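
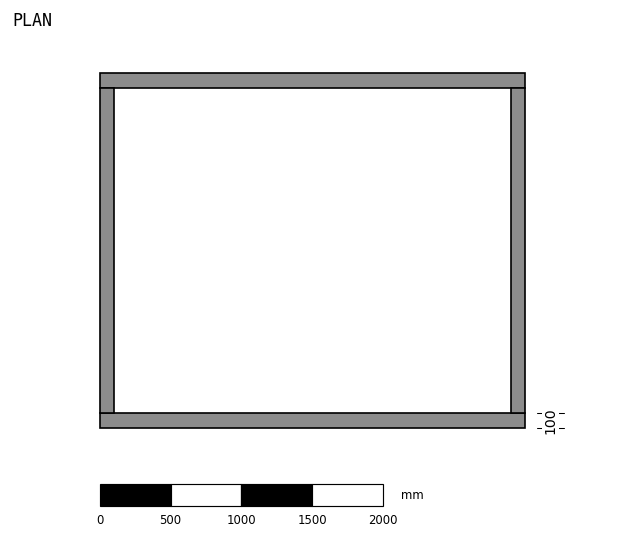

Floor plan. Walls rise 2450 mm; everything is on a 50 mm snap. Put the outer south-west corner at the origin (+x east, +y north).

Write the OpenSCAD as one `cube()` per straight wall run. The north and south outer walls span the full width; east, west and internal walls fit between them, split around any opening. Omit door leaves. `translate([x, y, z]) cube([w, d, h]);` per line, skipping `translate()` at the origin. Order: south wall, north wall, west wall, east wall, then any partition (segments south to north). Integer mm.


cube([3000, 100, 2450]);
translate([0, 2400, 0]) cube([3000, 100, 2450]);
translate([0, 100, 0]) cube([100, 2300, 2450]);
translate([2900, 100, 0]) cube([100, 2300, 2450]);


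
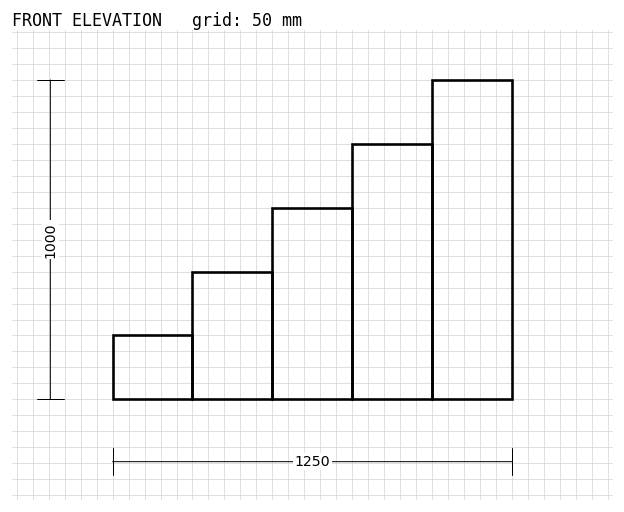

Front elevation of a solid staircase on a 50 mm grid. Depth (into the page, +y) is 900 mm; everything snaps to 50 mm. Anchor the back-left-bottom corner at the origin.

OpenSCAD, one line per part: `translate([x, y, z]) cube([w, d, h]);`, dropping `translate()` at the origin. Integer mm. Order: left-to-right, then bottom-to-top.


cube([250, 900, 200]);
translate([250, 0, 0]) cube([250, 900, 400]);
translate([500, 0, 0]) cube([250, 900, 600]);
translate([750, 0, 0]) cube([250, 900, 800]);
translate([1000, 0, 0]) cube([250, 900, 1000]);


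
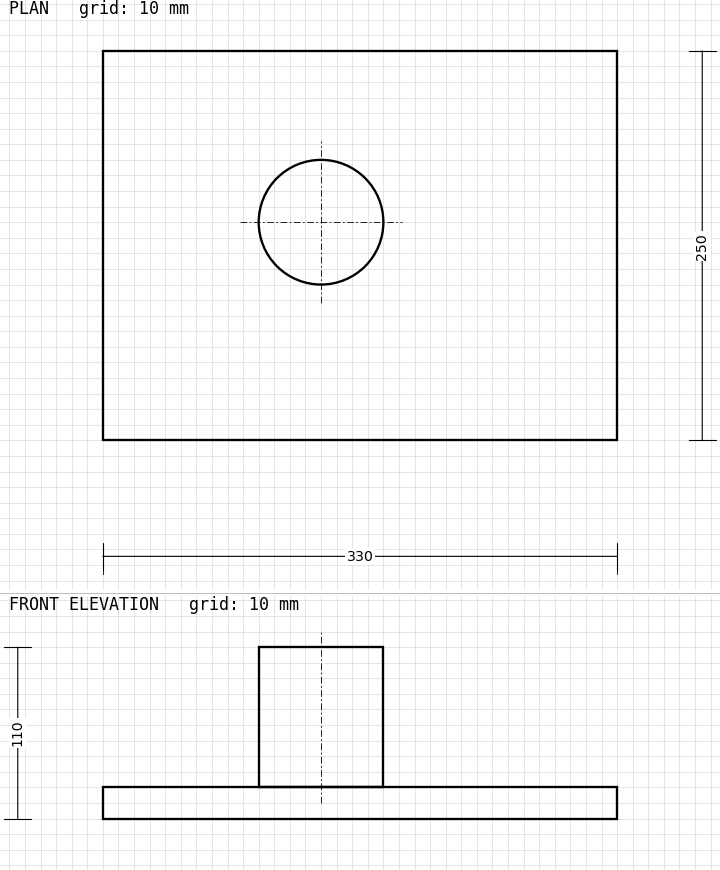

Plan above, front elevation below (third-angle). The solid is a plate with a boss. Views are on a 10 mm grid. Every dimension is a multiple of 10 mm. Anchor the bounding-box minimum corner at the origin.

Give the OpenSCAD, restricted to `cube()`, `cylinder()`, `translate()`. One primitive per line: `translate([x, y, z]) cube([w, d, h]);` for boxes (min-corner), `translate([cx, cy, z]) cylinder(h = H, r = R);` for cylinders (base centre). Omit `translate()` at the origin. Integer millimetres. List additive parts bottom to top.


cube([330, 250, 20]);
translate([140, 140, 20]) cylinder(h = 90, r = 40);


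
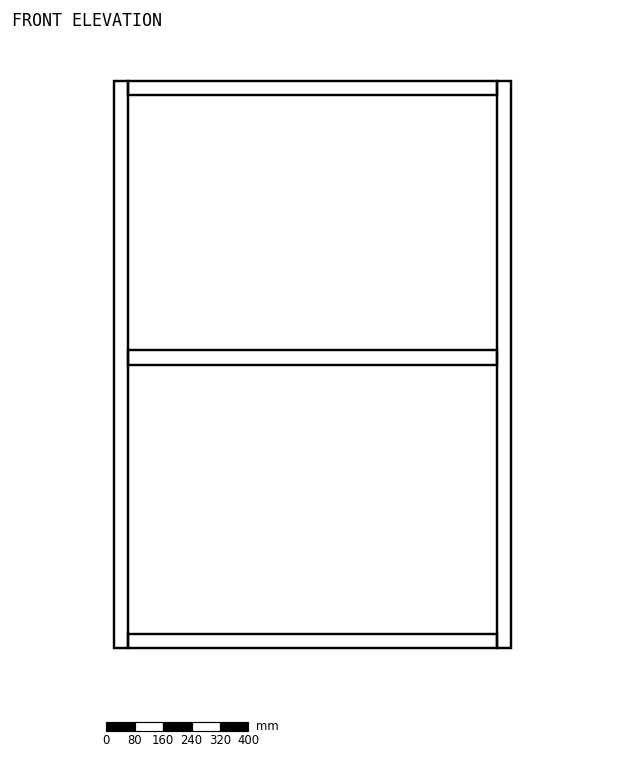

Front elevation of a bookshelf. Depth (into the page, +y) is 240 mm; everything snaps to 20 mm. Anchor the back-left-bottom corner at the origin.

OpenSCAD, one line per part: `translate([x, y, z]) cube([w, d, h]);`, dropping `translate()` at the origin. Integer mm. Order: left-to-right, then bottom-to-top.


cube([40, 240, 1600]);
translate([40, 0, 0]) cube([1040, 240, 40]);
translate([40, 0, 800]) cube([1040, 240, 40]);
translate([40, 0, 1560]) cube([1040, 240, 40]);
translate([1080, 0, 0]) cube([40, 240, 1600]);


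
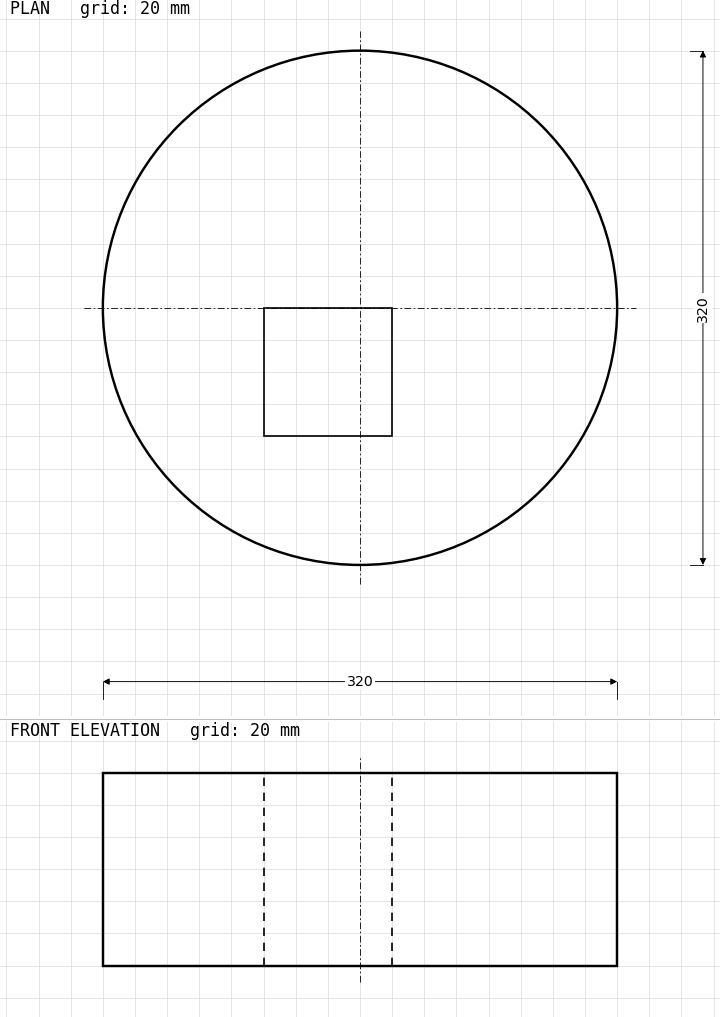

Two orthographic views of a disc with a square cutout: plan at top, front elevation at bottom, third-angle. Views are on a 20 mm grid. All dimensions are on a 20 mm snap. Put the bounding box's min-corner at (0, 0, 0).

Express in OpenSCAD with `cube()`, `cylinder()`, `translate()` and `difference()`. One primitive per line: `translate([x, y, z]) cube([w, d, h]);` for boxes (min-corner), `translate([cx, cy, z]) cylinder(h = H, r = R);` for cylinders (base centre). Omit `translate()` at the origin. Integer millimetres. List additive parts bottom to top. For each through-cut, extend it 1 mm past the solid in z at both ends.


difference() {
  translate([160, 160, 0]) cylinder(h = 120, r = 160);
  translate([100, 80, -1]) cube([80, 80, 122]);
}


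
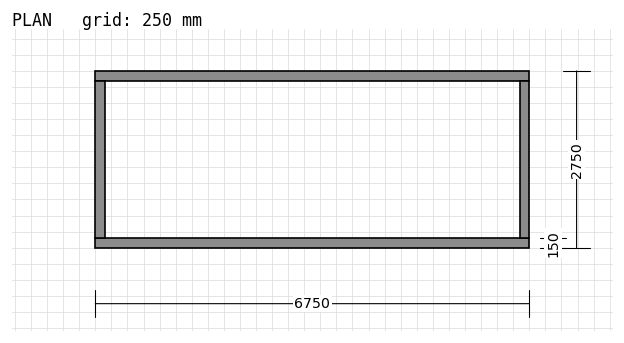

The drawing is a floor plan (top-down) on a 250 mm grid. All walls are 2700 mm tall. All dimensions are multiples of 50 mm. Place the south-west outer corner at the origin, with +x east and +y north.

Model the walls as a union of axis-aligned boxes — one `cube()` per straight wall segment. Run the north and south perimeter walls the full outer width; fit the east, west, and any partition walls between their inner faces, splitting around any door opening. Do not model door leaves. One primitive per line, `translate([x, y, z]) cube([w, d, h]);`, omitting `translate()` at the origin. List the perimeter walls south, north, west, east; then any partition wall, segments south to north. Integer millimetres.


cube([6750, 150, 2700]);
translate([0, 2600, 0]) cube([6750, 150, 2700]);
translate([0, 150, 0]) cube([150, 2450, 2700]);
translate([6600, 150, 0]) cube([150, 2450, 2700]);


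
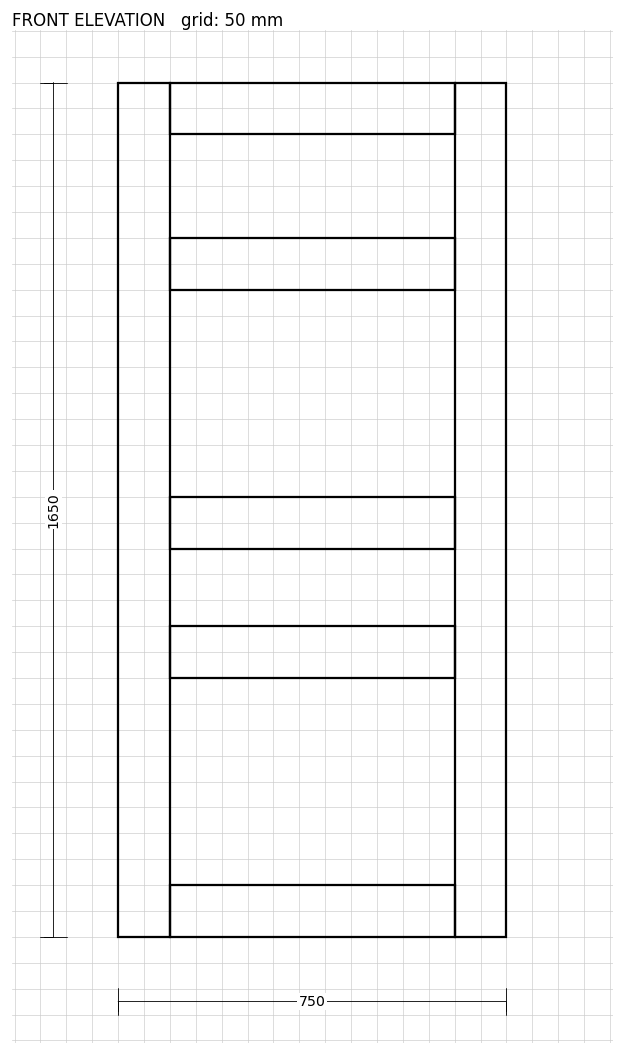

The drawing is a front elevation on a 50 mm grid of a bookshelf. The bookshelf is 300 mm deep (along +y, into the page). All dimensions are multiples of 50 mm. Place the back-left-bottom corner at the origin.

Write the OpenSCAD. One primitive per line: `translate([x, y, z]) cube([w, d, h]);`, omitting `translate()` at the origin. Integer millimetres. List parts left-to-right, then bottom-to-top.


cube([100, 300, 1650]);
translate([100, 0, 0]) cube([550, 300, 100]);
translate([100, 0, 500]) cube([550, 300, 100]);
translate([100, 0, 750]) cube([550, 300, 100]);
translate([100, 0, 1250]) cube([550, 300, 100]);
translate([100, 0, 1550]) cube([550, 300, 100]);
translate([650, 0, 0]) cube([100, 300, 1650]);


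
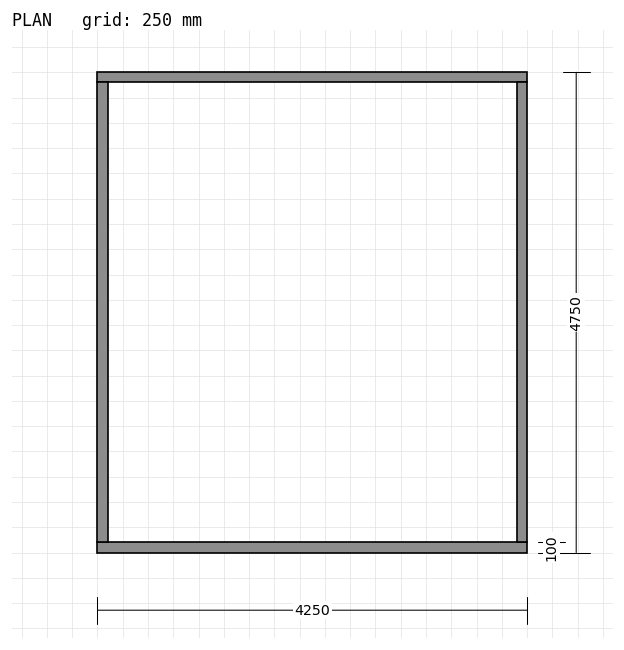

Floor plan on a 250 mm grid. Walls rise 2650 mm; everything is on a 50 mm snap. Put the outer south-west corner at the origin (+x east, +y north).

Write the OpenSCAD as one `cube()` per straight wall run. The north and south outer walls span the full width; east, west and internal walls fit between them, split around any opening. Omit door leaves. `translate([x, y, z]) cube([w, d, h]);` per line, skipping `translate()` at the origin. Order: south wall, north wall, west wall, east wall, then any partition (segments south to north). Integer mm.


cube([4250, 100, 2650]);
translate([0, 4650, 0]) cube([4250, 100, 2650]);
translate([0, 100, 0]) cube([100, 4550, 2650]);
translate([4150, 100, 0]) cube([100, 4550, 2650]);


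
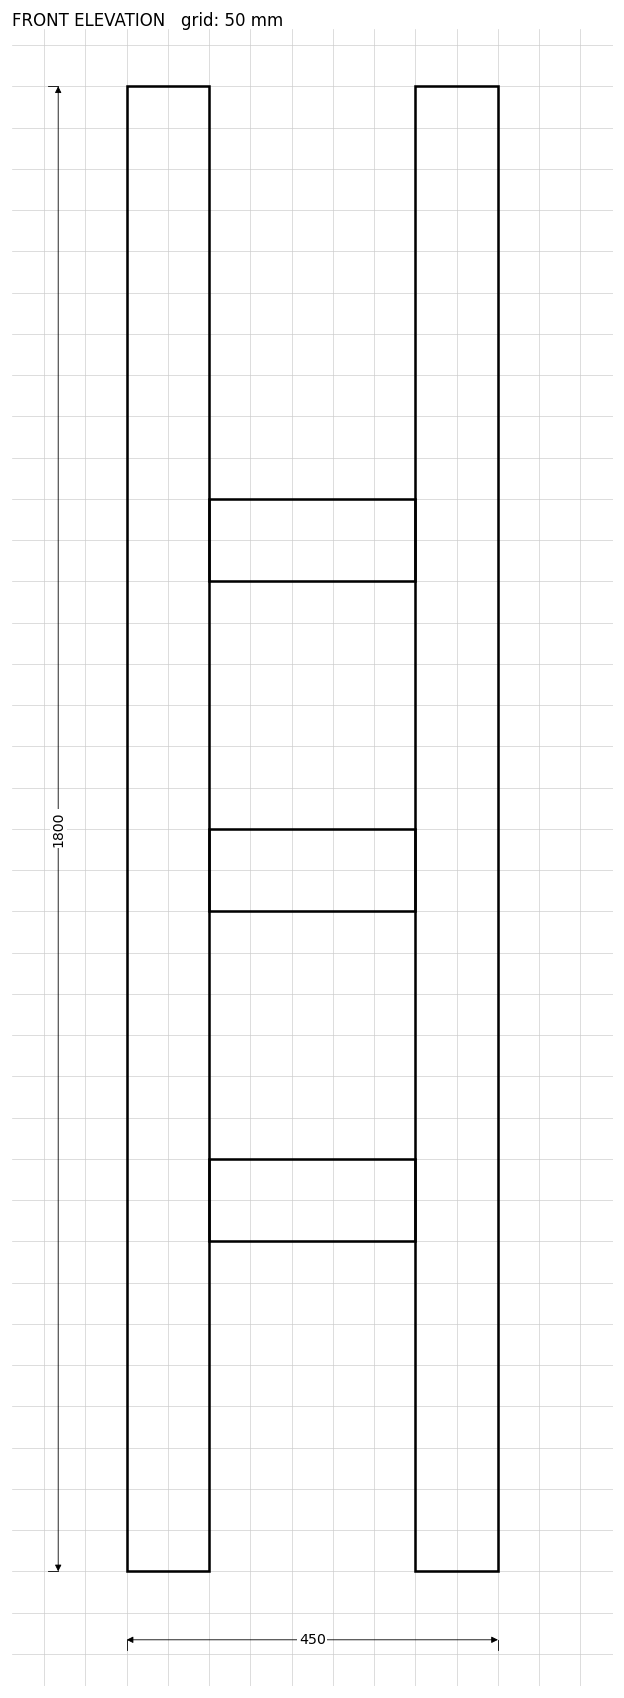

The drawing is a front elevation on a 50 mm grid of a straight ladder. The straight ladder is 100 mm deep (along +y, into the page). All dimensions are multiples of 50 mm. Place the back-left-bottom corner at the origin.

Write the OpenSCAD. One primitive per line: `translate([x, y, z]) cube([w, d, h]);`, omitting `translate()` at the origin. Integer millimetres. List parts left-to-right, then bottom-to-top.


cube([100, 100, 1800]);
translate([100, 0, 400]) cube([250, 100, 100]);
translate([100, 0, 800]) cube([250, 100, 100]);
translate([100, 0, 1200]) cube([250, 100, 100]);
translate([350, 0, 0]) cube([100, 100, 1800]);


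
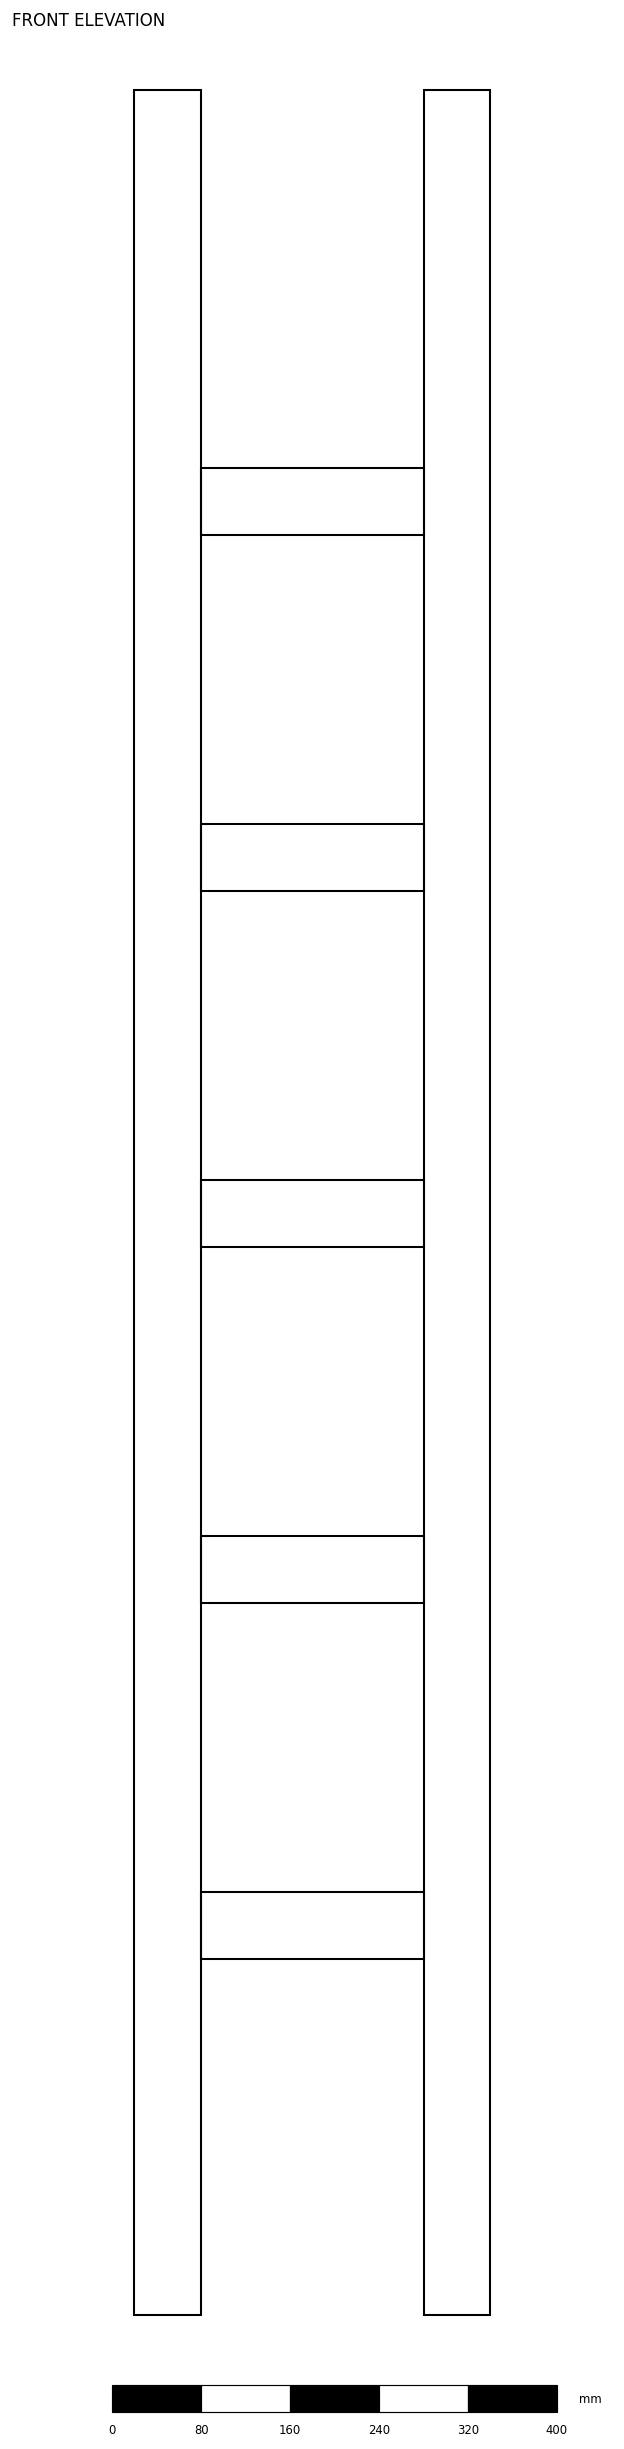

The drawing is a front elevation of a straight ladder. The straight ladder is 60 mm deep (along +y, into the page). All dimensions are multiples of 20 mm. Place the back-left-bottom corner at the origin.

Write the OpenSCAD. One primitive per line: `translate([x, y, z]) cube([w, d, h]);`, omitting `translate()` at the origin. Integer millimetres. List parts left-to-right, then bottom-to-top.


cube([60, 60, 2000]);
translate([60, 0, 320]) cube([200, 60, 60]);
translate([60, 0, 640]) cube([200, 60, 60]);
translate([60, 0, 960]) cube([200, 60, 60]);
translate([60, 0, 1280]) cube([200, 60, 60]);
translate([60, 0, 1600]) cube([200, 60, 60]);
translate([260, 0, 0]) cube([60, 60, 2000]);


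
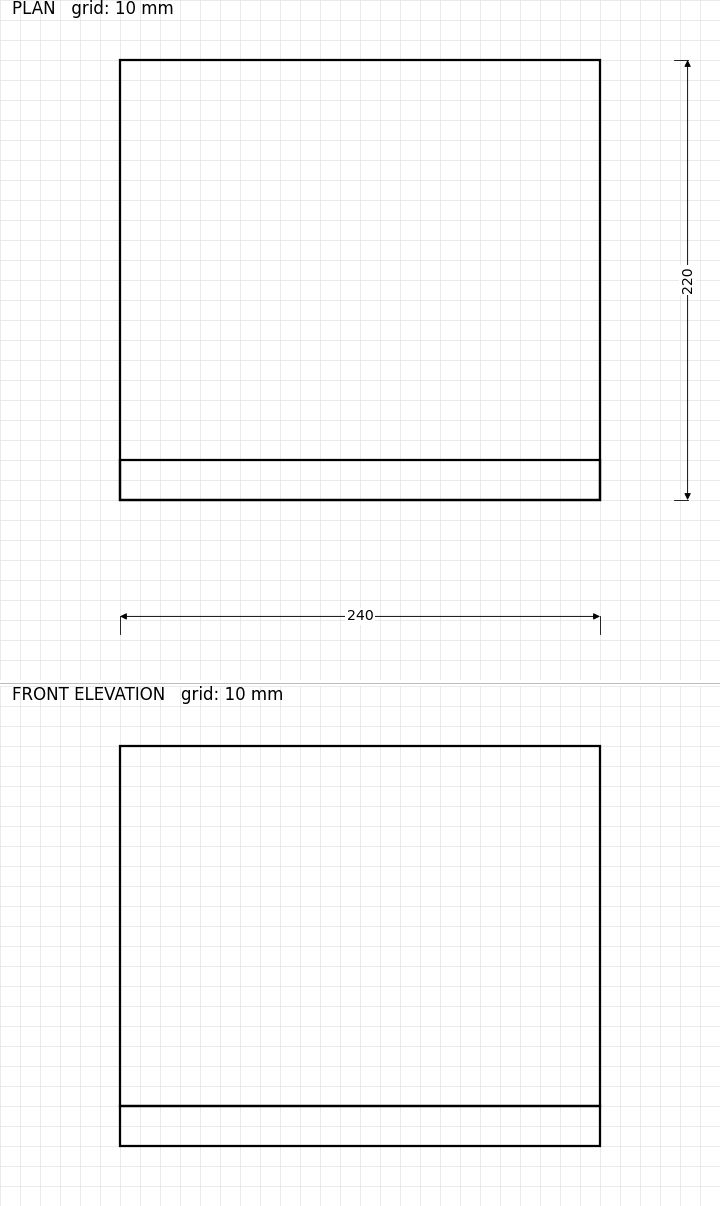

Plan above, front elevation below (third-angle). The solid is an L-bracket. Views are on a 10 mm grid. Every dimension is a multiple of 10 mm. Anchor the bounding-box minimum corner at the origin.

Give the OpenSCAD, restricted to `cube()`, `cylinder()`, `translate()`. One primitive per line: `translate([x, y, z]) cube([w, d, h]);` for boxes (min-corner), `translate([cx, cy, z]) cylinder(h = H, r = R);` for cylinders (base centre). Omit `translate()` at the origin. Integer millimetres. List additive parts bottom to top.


cube([240, 220, 20]);
translate([0, 0, 20]) cube([240, 20, 180]);


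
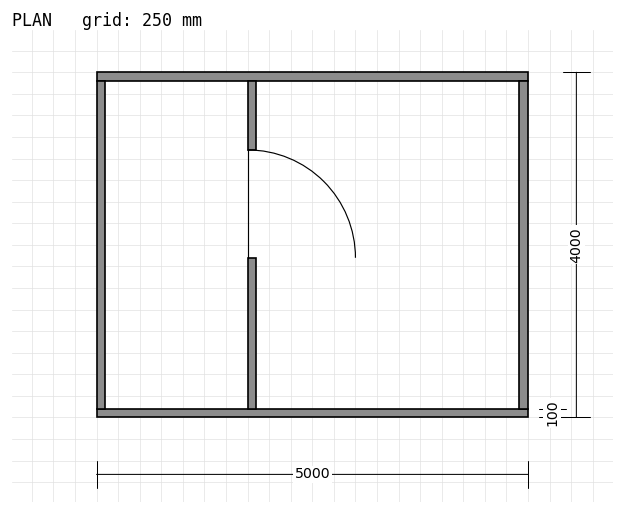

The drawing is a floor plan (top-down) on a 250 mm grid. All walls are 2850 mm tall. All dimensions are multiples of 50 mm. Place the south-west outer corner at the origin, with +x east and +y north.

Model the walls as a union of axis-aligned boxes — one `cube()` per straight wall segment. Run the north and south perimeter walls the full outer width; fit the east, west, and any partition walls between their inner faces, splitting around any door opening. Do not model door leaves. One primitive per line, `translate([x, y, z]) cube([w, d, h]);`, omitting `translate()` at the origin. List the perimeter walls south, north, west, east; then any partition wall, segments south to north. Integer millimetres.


cube([5000, 100, 2850]);
translate([0, 3900, 0]) cube([5000, 100, 2850]);
translate([0, 100, 0]) cube([100, 3800, 2850]);
translate([4900, 100, 0]) cube([100, 3800, 2850]);
translate([1750, 100, 0]) cube([100, 1750, 2850]);
translate([1750, 3100, 0]) cube([100, 800, 2850]);


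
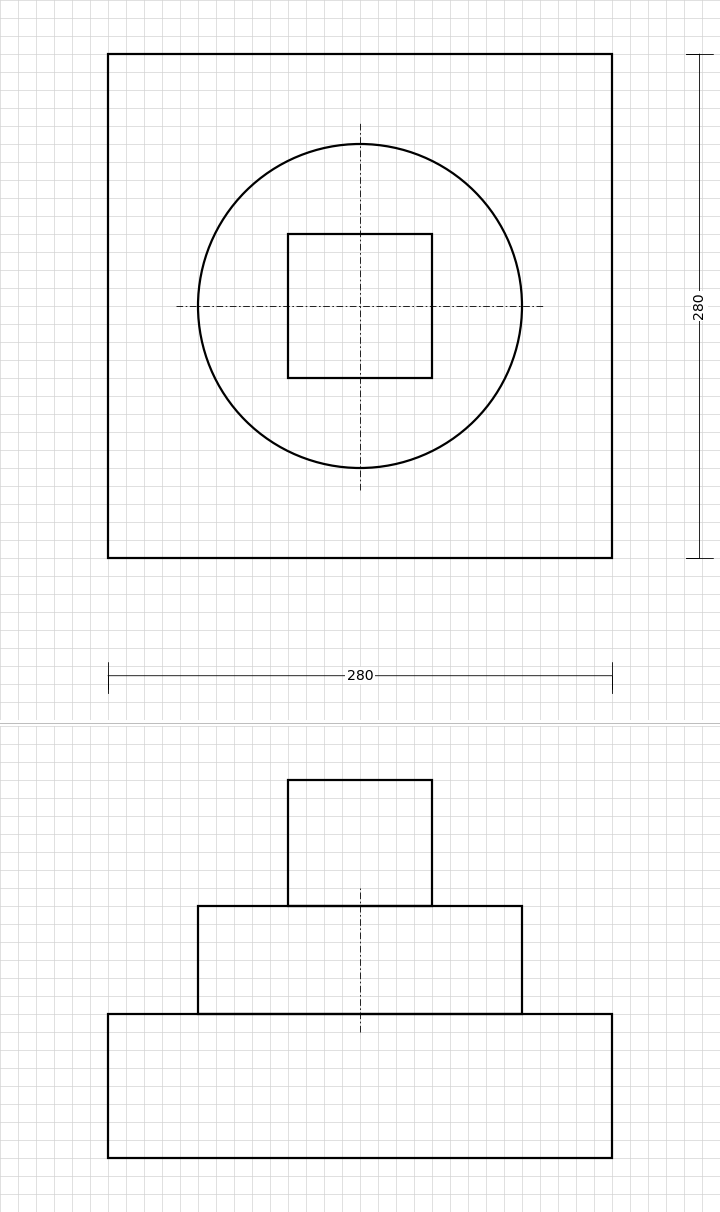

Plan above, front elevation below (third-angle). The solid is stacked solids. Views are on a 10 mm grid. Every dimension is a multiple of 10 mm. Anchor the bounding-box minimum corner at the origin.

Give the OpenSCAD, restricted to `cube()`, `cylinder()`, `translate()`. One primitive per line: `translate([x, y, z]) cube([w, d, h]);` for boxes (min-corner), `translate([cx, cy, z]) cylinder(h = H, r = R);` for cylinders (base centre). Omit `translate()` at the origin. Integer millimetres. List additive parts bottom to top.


cube([280, 280, 80]);
translate([140, 140, 80]) cylinder(h = 60, r = 90);
translate([100, 100, 140]) cube([80, 80, 70]);


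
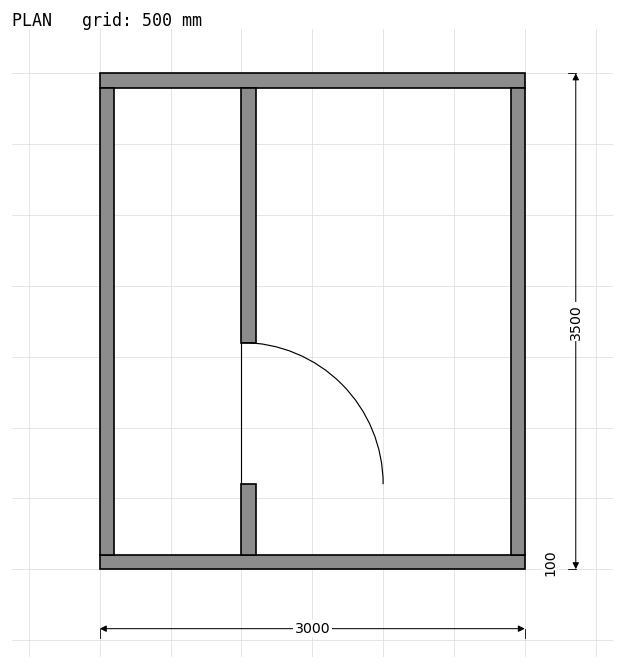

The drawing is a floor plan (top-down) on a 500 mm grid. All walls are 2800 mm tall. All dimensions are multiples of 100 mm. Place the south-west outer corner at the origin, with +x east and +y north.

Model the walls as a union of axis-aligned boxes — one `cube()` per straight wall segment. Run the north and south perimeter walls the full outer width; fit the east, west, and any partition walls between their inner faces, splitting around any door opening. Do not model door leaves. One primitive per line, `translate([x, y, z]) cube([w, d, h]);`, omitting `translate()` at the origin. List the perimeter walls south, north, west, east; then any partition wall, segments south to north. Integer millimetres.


cube([3000, 100, 2800]);
translate([0, 3400, 0]) cube([3000, 100, 2800]);
translate([0, 100, 0]) cube([100, 3300, 2800]);
translate([2900, 100, 0]) cube([100, 3300, 2800]);
translate([1000, 100, 0]) cube([100, 500, 2800]);
translate([1000, 1600, 0]) cube([100, 1800, 2800]);


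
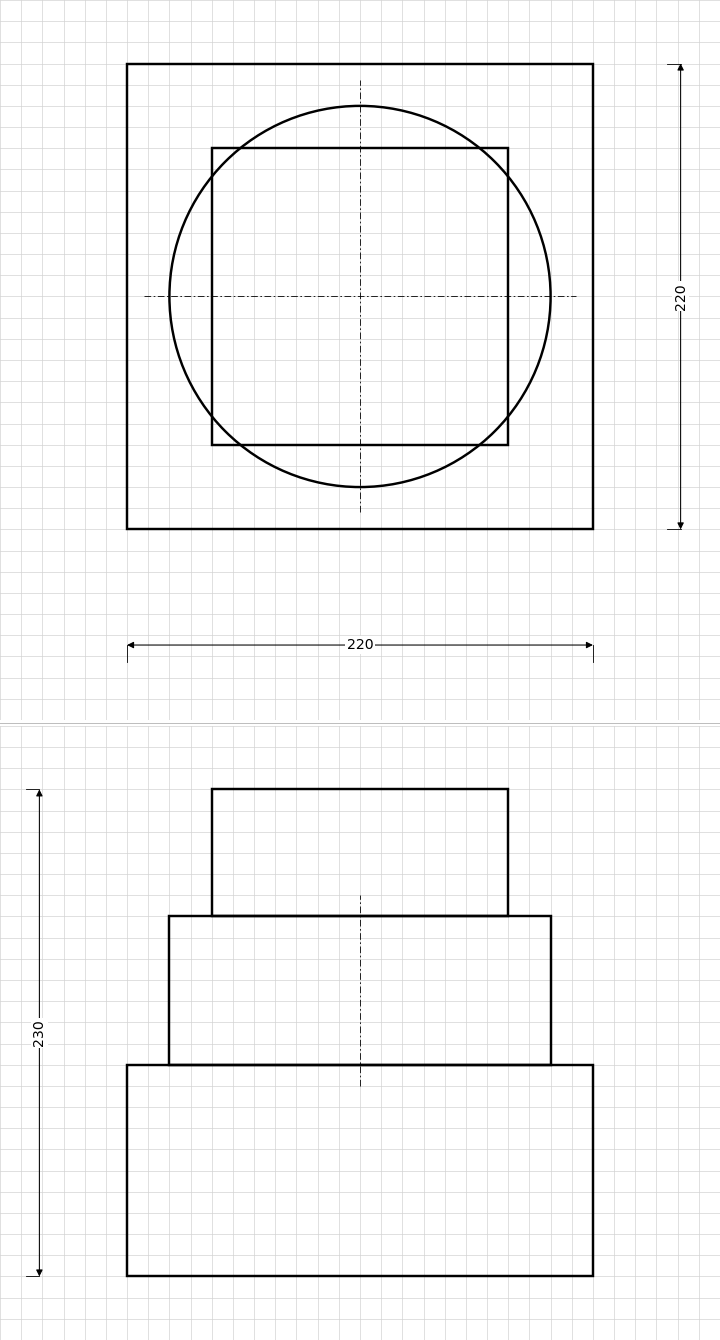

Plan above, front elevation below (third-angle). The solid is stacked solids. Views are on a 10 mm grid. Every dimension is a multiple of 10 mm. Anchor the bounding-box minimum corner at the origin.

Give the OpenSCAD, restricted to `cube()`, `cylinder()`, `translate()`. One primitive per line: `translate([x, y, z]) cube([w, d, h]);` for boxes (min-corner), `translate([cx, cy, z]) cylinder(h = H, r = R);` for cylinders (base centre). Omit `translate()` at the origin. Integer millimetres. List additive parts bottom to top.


cube([220, 220, 100]);
translate([110, 110, 100]) cylinder(h = 70, r = 90);
translate([40, 40, 170]) cube([140, 140, 60]);


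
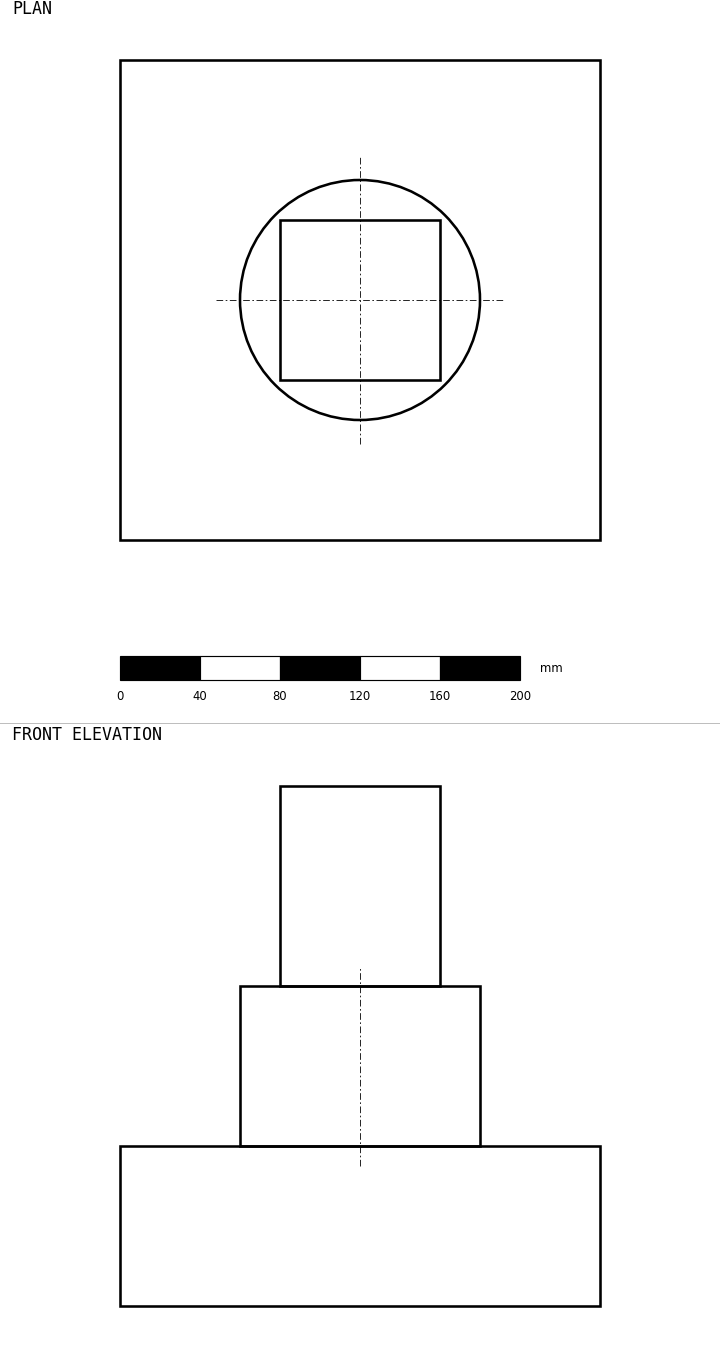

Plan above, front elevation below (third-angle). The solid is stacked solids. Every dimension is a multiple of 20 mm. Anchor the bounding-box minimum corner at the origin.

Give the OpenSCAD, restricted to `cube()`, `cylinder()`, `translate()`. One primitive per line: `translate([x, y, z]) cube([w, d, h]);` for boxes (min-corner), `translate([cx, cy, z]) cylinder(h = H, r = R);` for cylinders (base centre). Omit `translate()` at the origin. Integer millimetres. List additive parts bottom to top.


cube([240, 240, 80]);
translate([120, 120, 80]) cylinder(h = 80, r = 60);
translate([80, 80, 160]) cube([80, 80, 100]);


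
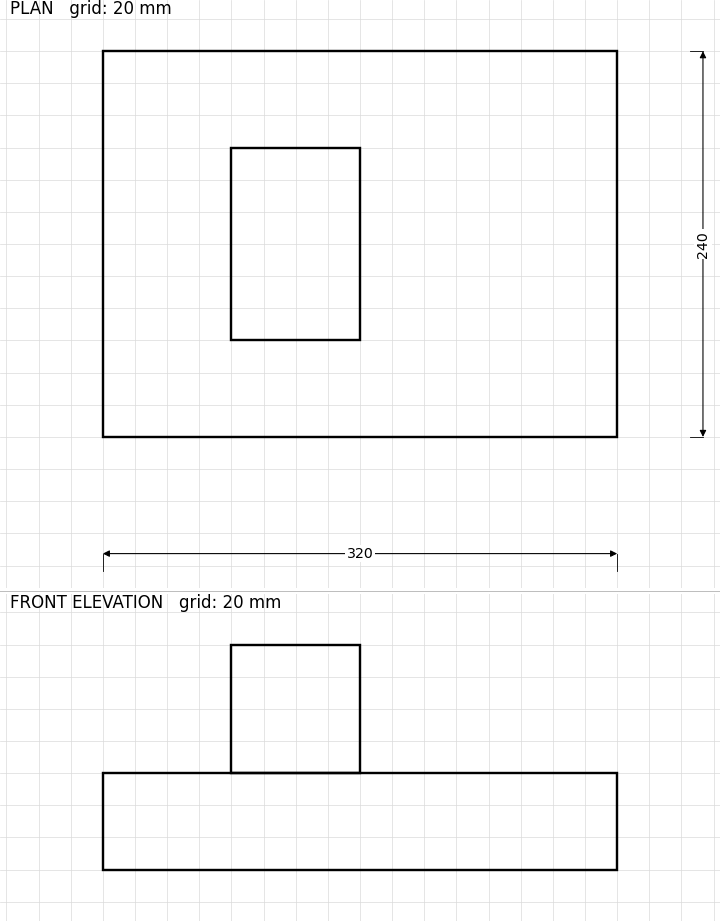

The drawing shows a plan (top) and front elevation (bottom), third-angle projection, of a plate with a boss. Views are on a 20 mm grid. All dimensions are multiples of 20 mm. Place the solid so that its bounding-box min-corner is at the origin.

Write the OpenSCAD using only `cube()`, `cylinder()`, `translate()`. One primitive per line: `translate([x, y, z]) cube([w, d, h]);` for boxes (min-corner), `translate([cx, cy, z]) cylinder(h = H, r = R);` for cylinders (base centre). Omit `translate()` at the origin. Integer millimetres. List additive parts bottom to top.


cube([320, 240, 60]);
translate([80, 60, 60]) cube([80, 120, 80]);


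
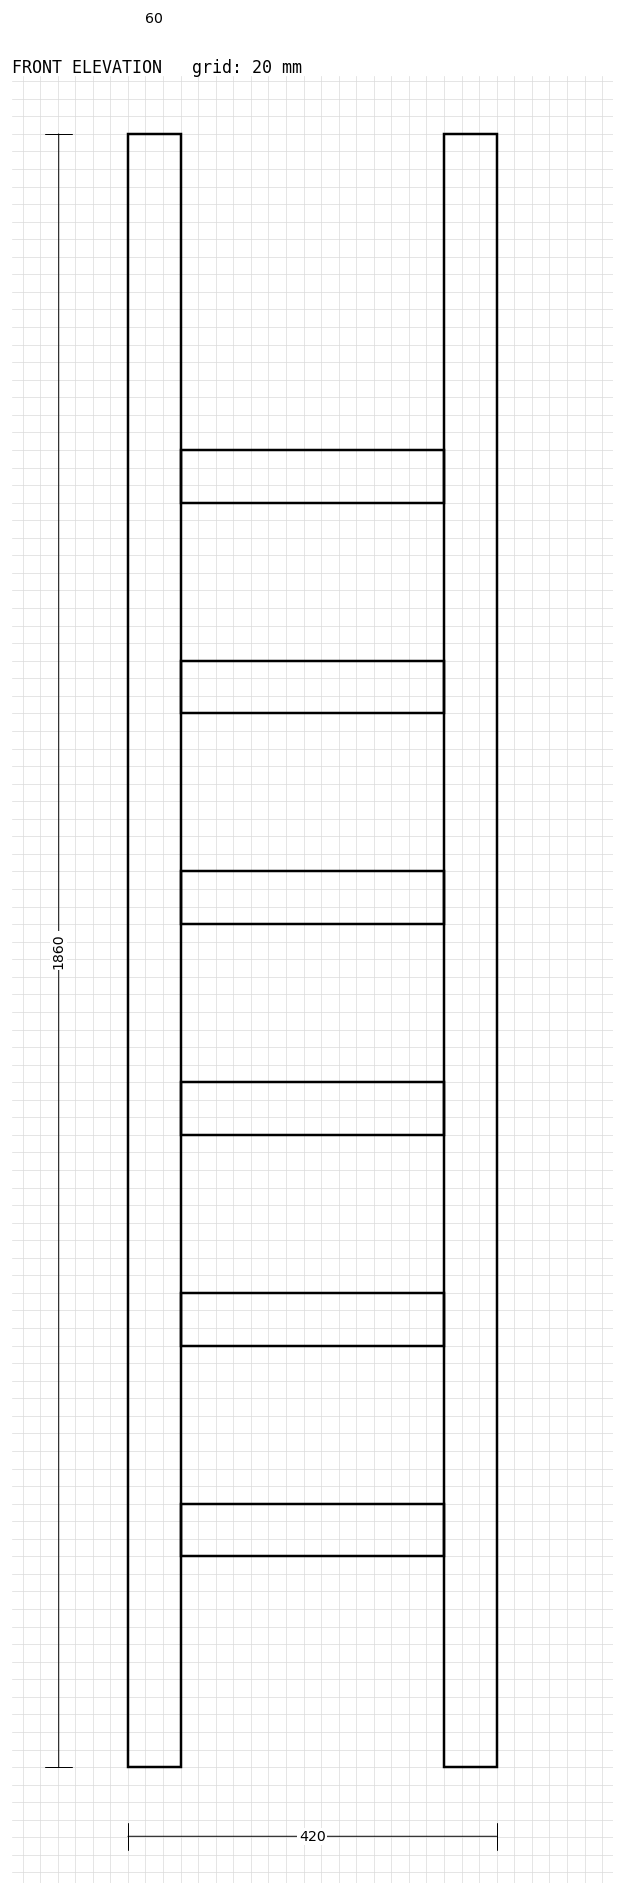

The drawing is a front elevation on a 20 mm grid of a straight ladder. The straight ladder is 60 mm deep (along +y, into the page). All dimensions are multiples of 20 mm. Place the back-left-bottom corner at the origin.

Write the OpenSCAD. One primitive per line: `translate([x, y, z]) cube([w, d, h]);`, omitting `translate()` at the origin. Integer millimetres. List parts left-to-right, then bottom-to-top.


cube([60, 60, 1860]);
translate([60, 0, 240]) cube([300, 60, 60]);
translate([60, 0, 480]) cube([300, 60, 60]);
translate([60, 0, 720]) cube([300, 60, 60]);
translate([60, 0, 960]) cube([300, 60, 60]);
translate([60, 0, 1200]) cube([300, 60, 60]);
translate([60, 0, 1440]) cube([300, 60, 60]);
translate([360, 0, 0]) cube([60, 60, 1860]);


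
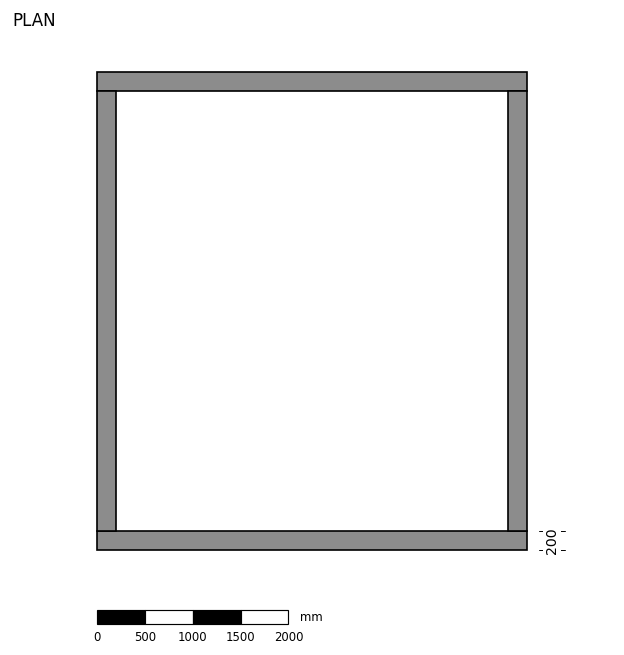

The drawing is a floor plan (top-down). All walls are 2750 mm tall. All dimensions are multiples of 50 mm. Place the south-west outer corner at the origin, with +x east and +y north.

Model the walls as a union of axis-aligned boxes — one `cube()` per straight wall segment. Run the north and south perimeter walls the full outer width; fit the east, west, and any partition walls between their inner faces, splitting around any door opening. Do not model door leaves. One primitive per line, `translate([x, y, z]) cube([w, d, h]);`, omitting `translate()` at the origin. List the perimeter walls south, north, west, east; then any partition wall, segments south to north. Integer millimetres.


cube([4500, 200, 2750]);
translate([0, 4800, 0]) cube([4500, 200, 2750]);
translate([0, 200, 0]) cube([200, 4600, 2750]);
translate([4300, 200, 0]) cube([200, 4600, 2750]);


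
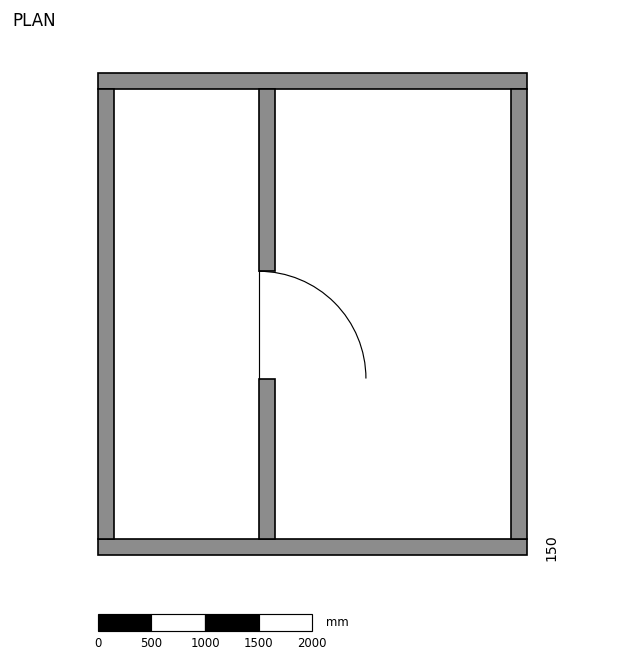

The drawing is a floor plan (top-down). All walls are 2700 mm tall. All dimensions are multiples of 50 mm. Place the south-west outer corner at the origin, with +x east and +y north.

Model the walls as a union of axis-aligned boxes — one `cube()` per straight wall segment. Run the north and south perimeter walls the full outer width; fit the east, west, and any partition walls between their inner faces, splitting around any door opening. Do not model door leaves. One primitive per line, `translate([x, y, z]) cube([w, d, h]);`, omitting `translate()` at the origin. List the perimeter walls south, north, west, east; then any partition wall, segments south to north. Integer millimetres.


cube([4000, 150, 2700]);
translate([0, 4350, 0]) cube([4000, 150, 2700]);
translate([0, 150, 0]) cube([150, 4200, 2700]);
translate([3850, 150, 0]) cube([150, 4200, 2700]);
translate([1500, 150, 0]) cube([150, 1500, 2700]);
translate([1500, 2650, 0]) cube([150, 1700, 2700]);


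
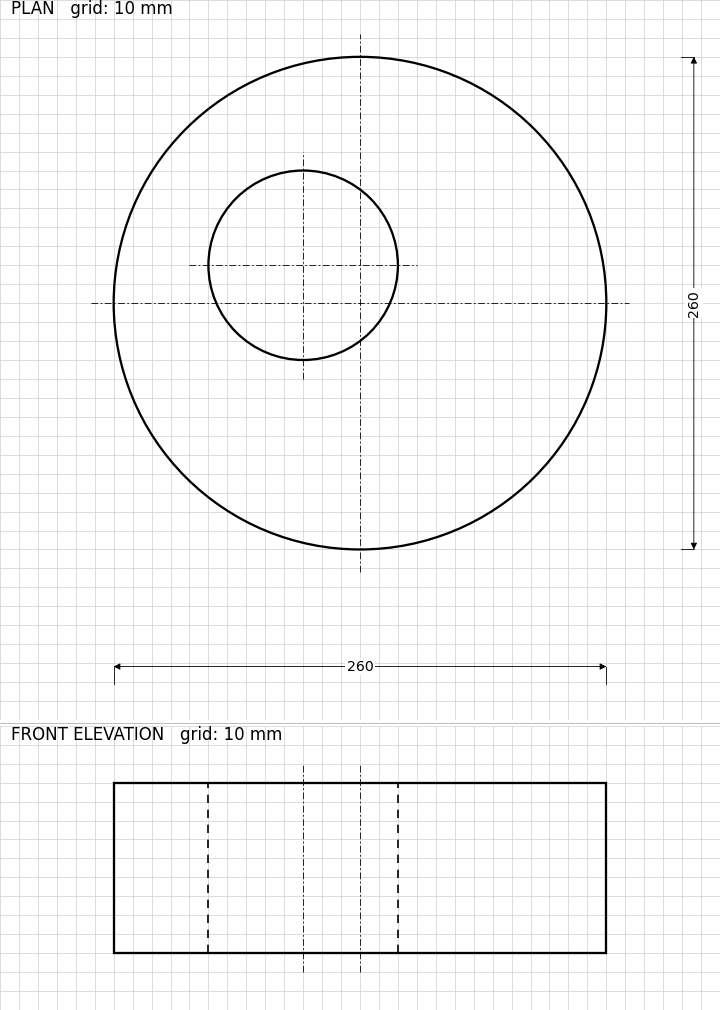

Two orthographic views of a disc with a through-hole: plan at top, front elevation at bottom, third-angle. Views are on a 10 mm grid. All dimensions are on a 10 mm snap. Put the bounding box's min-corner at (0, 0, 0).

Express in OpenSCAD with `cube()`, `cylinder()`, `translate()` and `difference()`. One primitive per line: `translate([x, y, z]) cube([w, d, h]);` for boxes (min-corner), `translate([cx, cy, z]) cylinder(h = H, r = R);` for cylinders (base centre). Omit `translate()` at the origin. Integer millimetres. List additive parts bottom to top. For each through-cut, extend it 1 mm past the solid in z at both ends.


difference() {
  translate([130, 130, 0]) cylinder(h = 90, r = 130);
  translate([100, 150, -1]) cylinder(h = 92, r = 50);
}


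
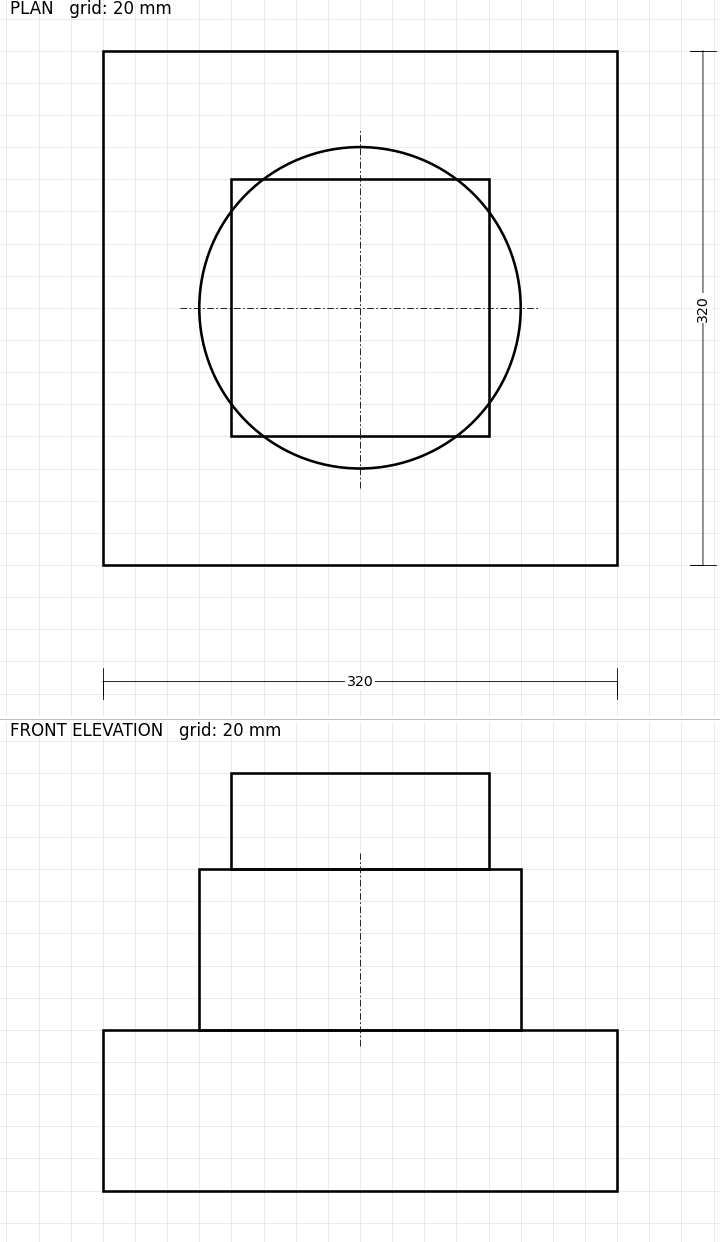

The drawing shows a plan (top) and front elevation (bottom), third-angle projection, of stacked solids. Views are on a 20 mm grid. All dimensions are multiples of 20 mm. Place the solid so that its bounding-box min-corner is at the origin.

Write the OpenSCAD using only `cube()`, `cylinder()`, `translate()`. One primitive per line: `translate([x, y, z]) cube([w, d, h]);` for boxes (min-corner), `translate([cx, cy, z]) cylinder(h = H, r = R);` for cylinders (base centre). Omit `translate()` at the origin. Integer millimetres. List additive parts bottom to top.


cube([320, 320, 100]);
translate([160, 160, 100]) cylinder(h = 100, r = 100);
translate([80, 80, 200]) cube([160, 160, 60]);


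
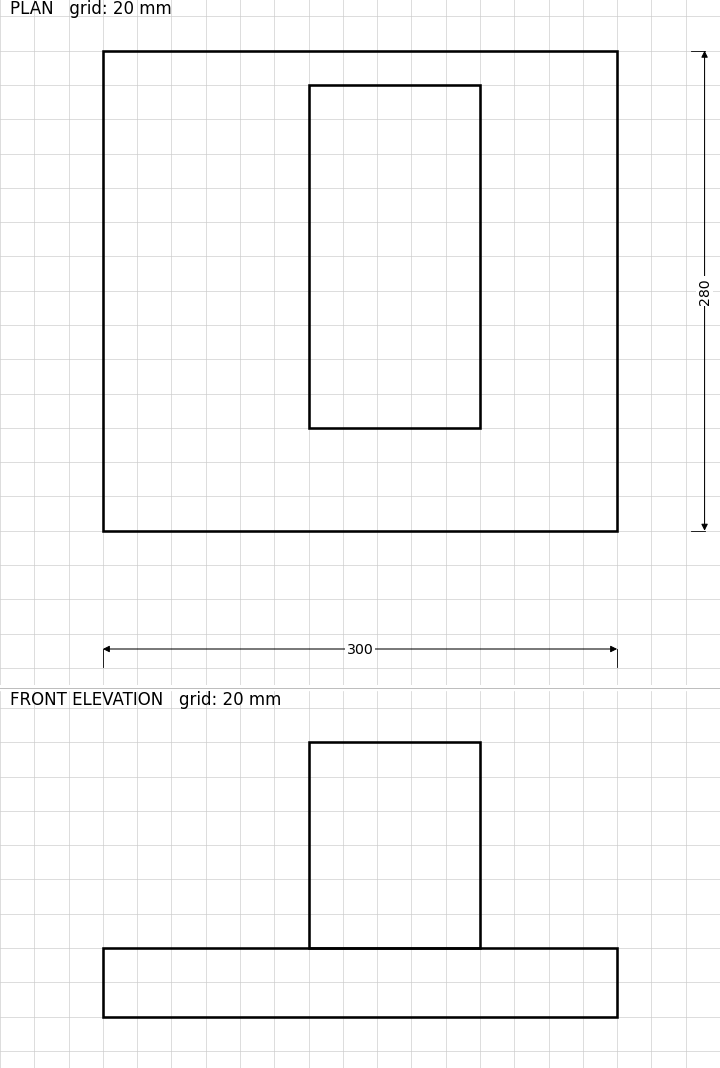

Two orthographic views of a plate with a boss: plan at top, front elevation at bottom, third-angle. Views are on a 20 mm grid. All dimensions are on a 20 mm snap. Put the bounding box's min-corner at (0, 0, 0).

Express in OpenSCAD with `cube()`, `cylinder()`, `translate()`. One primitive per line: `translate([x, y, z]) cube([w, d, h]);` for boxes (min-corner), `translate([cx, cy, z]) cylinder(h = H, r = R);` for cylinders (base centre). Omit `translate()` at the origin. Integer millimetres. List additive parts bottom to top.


cube([300, 280, 40]);
translate([120, 60, 40]) cube([100, 200, 120]);


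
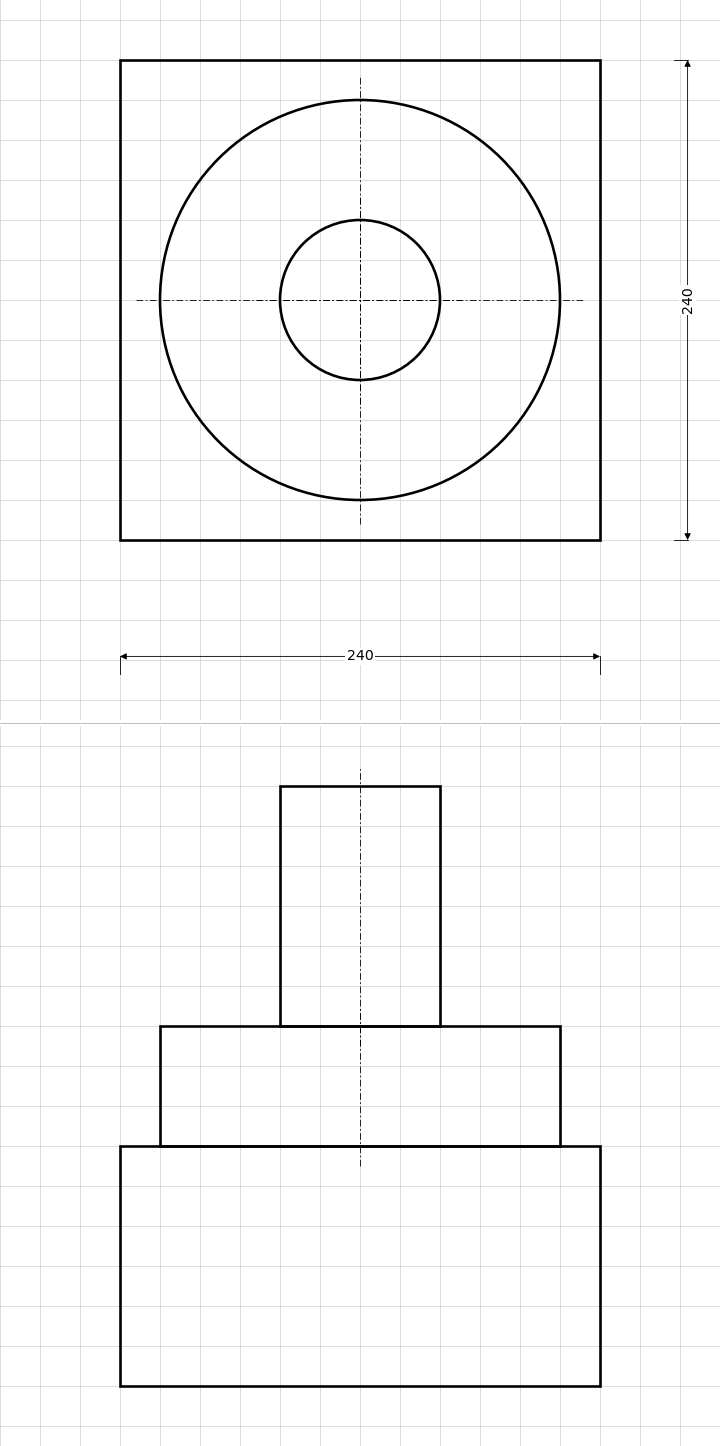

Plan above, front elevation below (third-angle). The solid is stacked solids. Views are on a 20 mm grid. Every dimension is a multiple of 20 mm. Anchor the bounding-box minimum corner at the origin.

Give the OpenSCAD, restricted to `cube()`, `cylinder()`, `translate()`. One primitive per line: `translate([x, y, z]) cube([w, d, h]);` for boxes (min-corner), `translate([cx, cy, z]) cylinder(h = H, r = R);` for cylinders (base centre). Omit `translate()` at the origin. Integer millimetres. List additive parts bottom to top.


cube([240, 240, 120]);
translate([120, 120, 120]) cylinder(h = 60, r = 100);
translate([120, 120, 180]) cylinder(h = 120, r = 40);


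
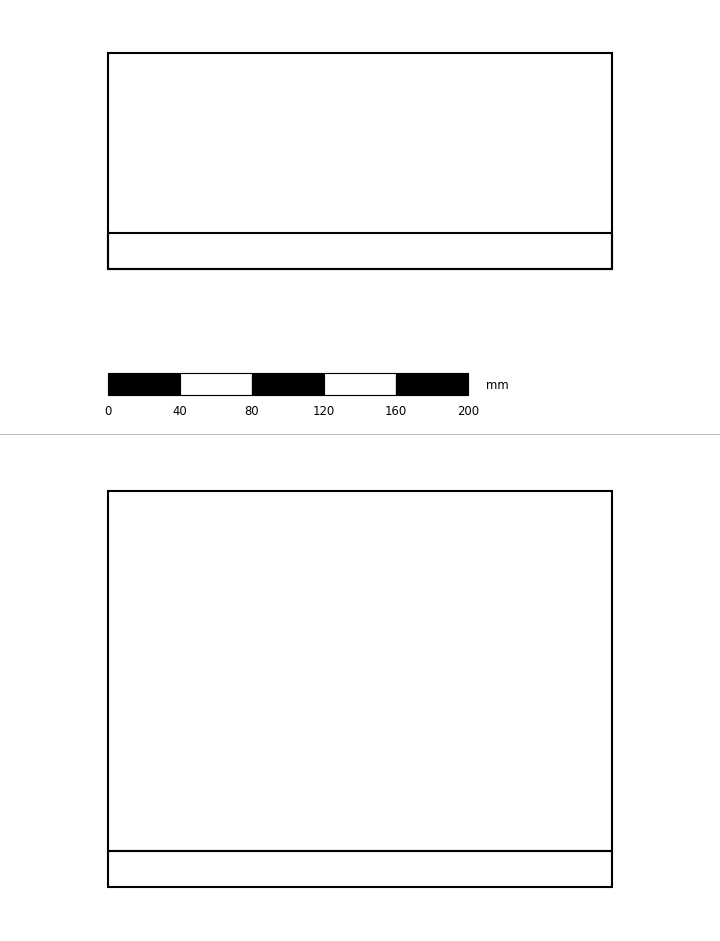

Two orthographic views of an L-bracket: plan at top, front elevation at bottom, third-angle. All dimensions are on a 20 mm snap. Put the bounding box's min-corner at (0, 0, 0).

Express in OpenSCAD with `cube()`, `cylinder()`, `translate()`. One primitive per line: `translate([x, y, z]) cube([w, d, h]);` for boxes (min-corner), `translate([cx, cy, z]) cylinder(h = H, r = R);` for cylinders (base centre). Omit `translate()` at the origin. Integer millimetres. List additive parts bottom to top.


cube([280, 120, 20]);
translate([0, 0, 20]) cube([280, 20, 200]);


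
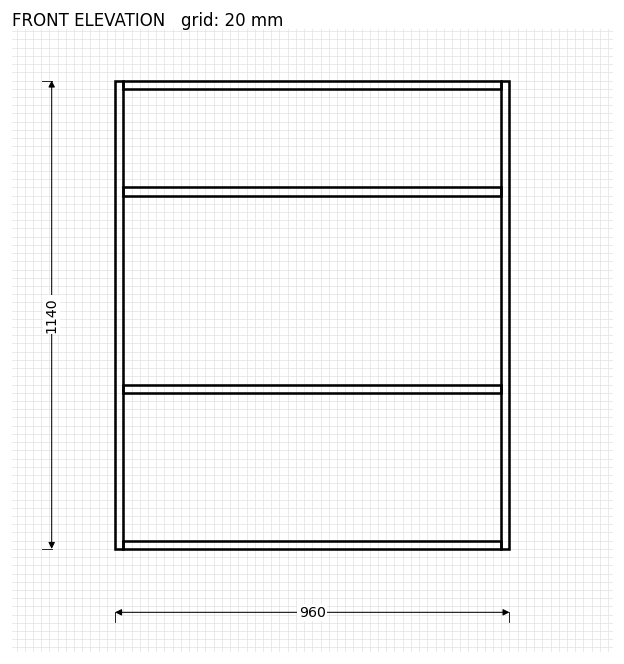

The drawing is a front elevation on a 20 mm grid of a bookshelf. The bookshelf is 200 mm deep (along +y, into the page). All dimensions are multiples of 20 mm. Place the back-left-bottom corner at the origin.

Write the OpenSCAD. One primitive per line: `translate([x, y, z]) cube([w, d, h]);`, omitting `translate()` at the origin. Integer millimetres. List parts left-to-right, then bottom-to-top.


cube([20, 200, 1140]);
translate([20, 0, 0]) cube([920, 200, 20]);
translate([20, 0, 380]) cube([920, 200, 20]);
translate([20, 0, 860]) cube([920, 200, 20]);
translate([20, 0, 1120]) cube([920, 200, 20]);
translate([940, 0, 0]) cube([20, 200, 1140]);


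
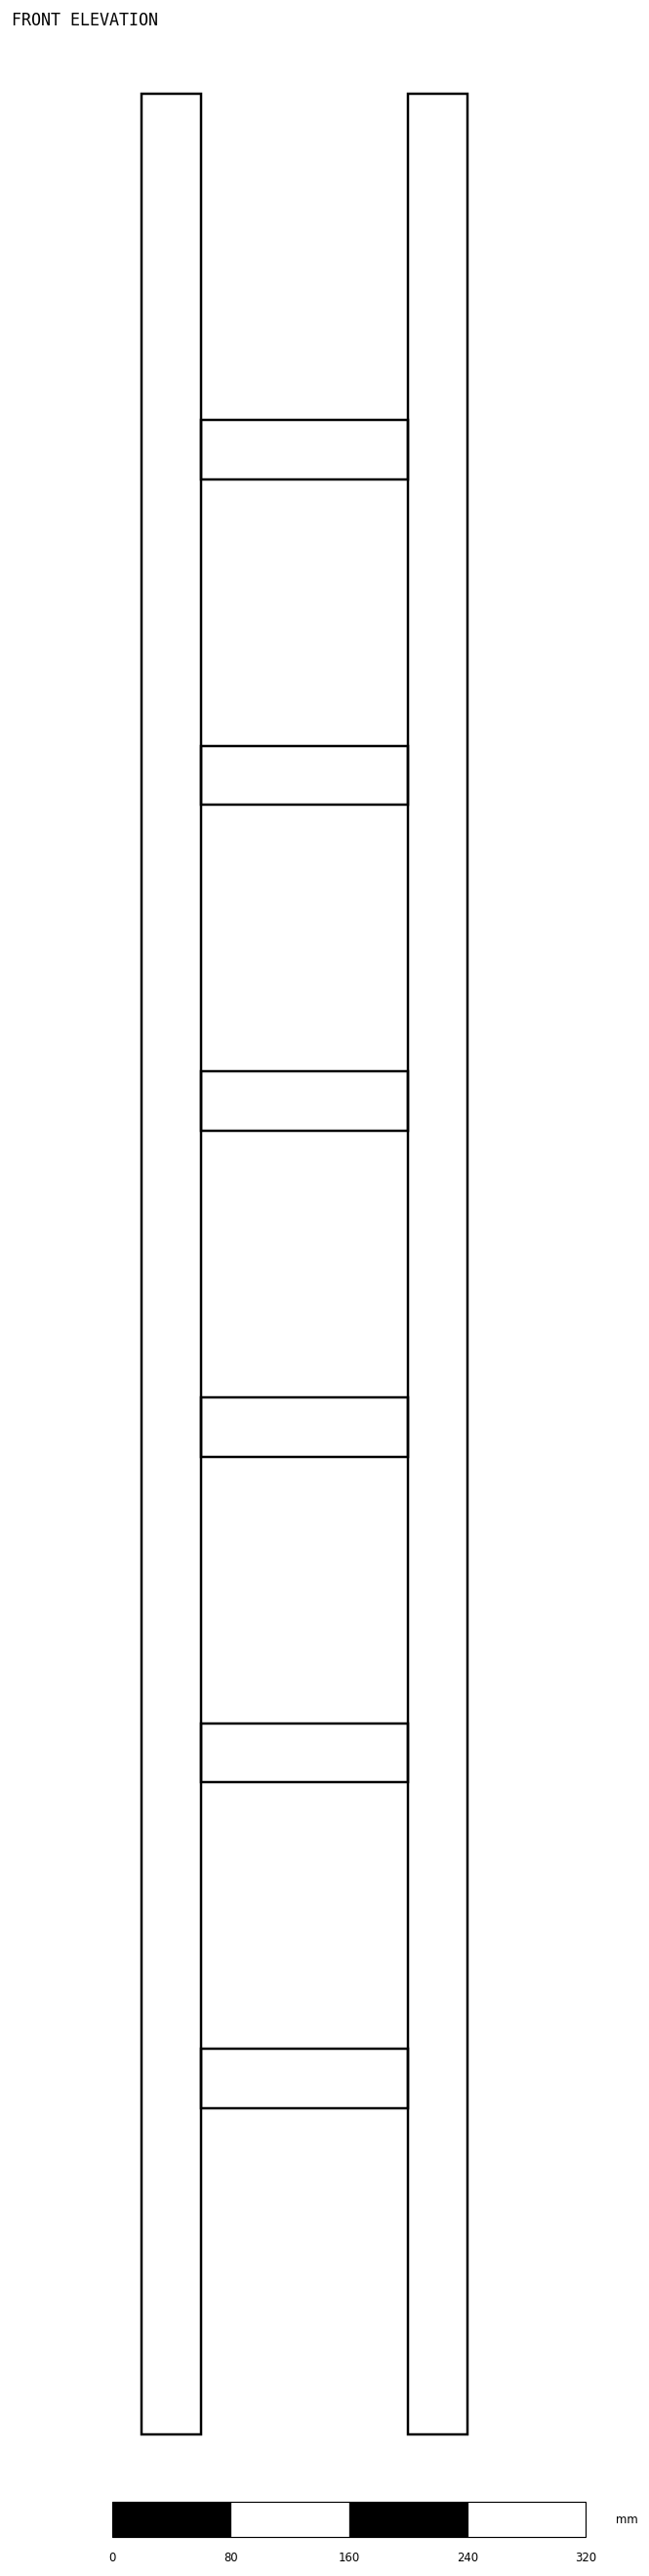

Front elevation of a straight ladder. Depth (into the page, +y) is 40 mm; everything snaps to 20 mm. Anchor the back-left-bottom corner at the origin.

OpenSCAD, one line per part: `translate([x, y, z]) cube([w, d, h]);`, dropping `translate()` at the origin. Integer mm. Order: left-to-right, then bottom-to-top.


cube([40, 40, 1580]);
translate([40, 0, 220]) cube([140, 40, 40]);
translate([40, 0, 440]) cube([140, 40, 40]);
translate([40, 0, 660]) cube([140, 40, 40]);
translate([40, 0, 880]) cube([140, 40, 40]);
translate([40, 0, 1100]) cube([140, 40, 40]);
translate([40, 0, 1320]) cube([140, 40, 40]);
translate([180, 0, 0]) cube([40, 40, 1580]);


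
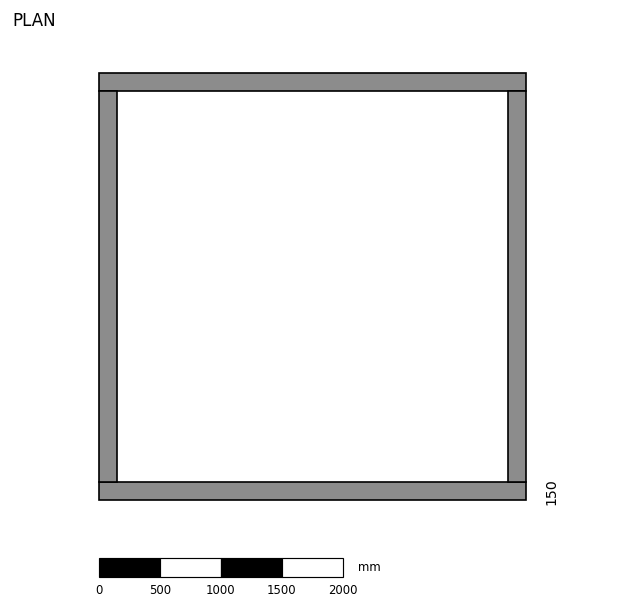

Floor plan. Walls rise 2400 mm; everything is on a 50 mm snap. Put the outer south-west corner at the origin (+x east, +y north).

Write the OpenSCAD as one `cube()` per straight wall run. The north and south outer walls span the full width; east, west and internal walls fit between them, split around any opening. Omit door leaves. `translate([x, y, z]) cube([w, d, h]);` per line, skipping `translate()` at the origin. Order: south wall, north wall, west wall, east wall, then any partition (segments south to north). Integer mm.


cube([3500, 150, 2400]);
translate([0, 3350, 0]) cube([3500, 150, 2400]);
translate([0, 150, 0]) cube([150, 3200, 2400]);
translate([3350, 150, 0]) cube([150, 3200, 2400]);


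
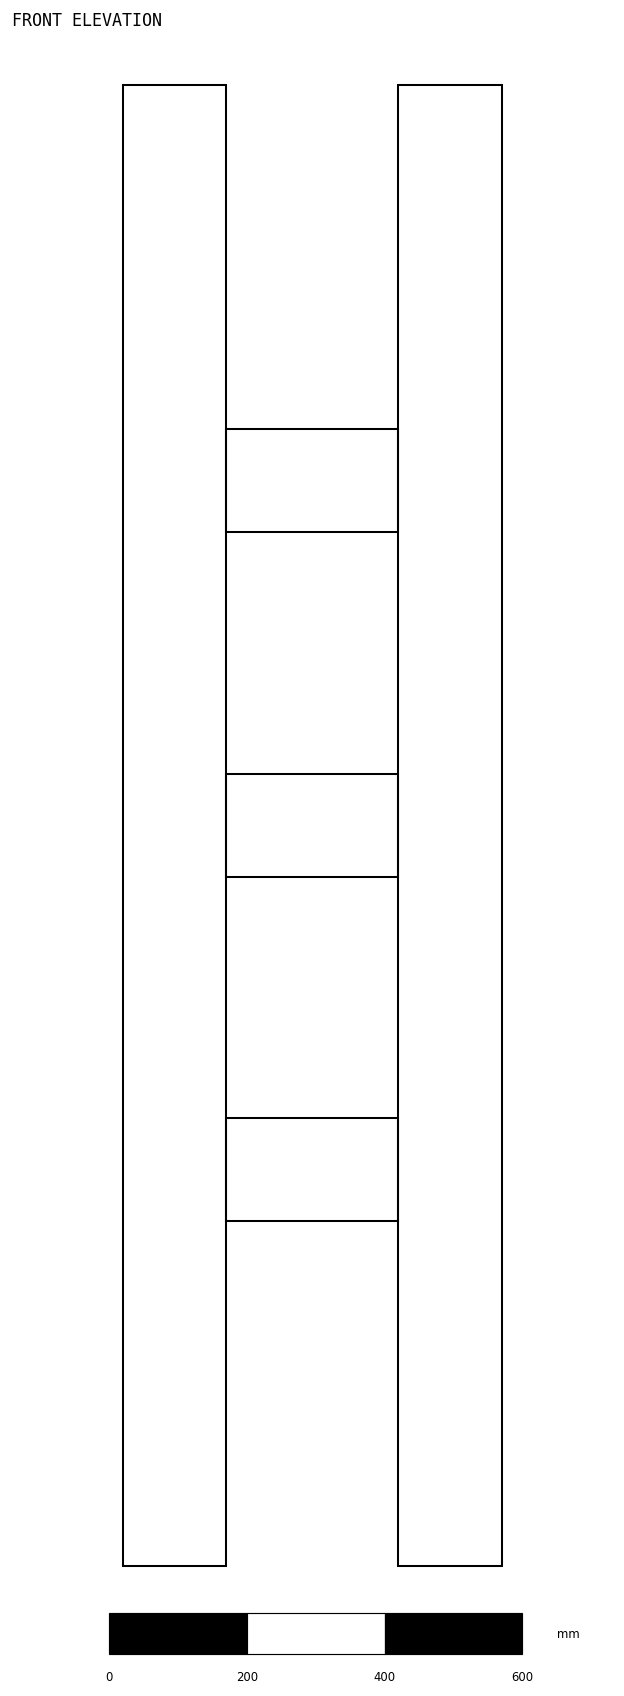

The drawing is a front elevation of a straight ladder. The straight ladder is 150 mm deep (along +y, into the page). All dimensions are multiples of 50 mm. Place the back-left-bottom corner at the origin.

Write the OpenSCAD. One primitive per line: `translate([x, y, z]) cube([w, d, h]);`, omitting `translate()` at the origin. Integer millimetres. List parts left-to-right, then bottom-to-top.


cube([150, 150, 2150]);
translate([150, 0, 500]) cube([250, 150, 150]);
translate([150, 0, 1000]) cube([250, 150, 150]);
translate([150, 0, 1500]) cube([250, 150, 150]);
translate([400, 0, 0]) cube([150, 150, 2150]);


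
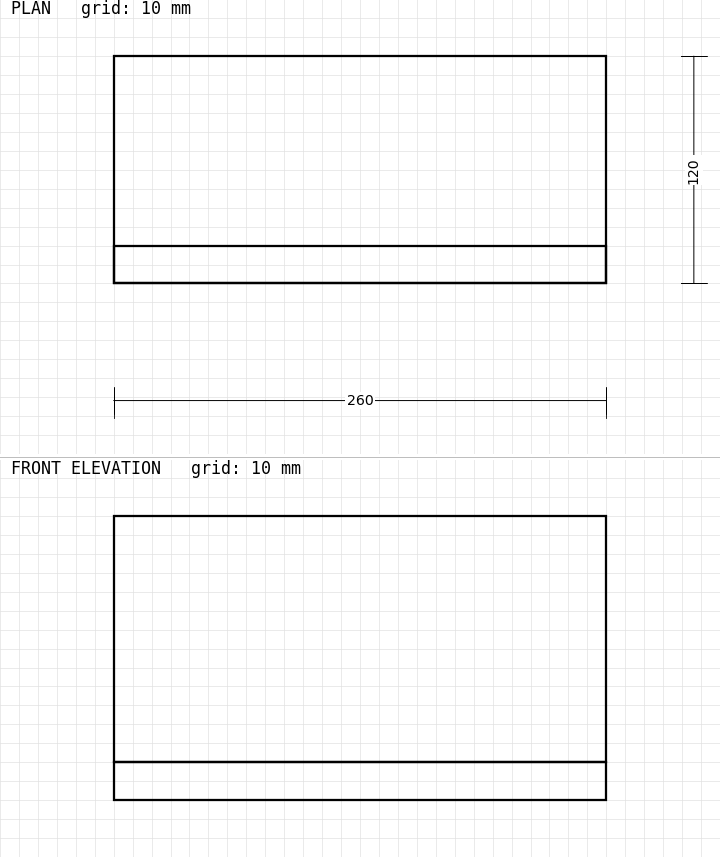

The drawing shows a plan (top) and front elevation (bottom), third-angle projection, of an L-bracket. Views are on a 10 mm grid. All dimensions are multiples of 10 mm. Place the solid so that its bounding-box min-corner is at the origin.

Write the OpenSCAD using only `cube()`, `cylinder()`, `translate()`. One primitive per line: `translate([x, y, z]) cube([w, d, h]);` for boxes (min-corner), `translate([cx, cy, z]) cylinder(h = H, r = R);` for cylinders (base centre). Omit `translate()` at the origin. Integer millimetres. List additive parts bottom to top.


cube([260, 120, 20]);
translate([0, 0, 20]) cube([260, 20, 130]);


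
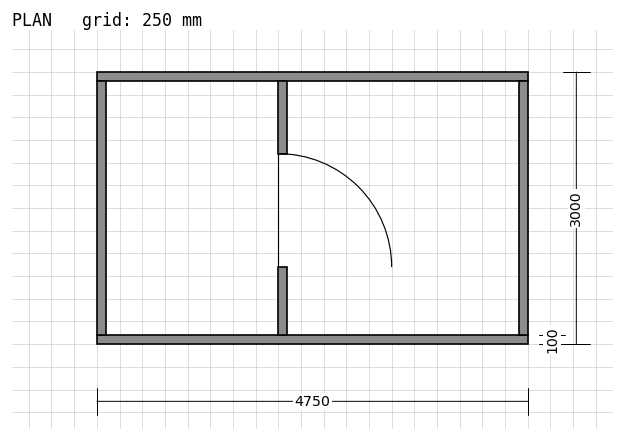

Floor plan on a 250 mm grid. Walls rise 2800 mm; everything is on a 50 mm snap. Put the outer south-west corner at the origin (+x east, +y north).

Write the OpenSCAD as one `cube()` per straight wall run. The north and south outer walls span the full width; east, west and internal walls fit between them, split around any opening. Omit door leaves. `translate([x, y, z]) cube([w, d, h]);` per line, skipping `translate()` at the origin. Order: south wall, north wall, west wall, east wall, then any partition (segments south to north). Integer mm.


cube([4750, 100, 2800]);
translate([0, 2900, 0]) cube([4750, 100, 2800]);
translate([0, 100, 0]) cube([100, 2800, 2800]);
translate([4650, 100, 0]) cube([100, 2800, 2800]);
translate([2000, 100, 0]) cube([100, 750, 2800]);
translate([2000, 2100, 0]) cube([100, 800, 2800]);


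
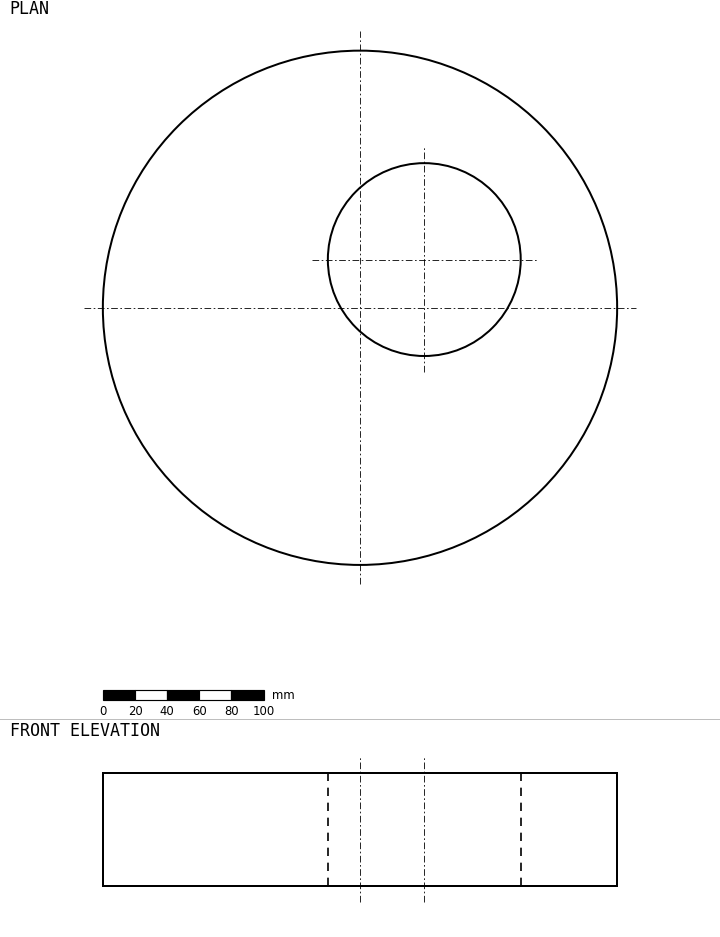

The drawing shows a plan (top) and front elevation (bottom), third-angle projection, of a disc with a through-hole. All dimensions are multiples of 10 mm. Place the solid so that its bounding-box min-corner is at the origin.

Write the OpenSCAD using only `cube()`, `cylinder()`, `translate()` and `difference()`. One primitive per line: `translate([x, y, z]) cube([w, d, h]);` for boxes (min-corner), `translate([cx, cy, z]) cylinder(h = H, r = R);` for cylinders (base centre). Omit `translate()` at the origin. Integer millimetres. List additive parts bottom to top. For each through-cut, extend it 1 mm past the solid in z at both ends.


difference() {
  translate([160, 160, 0]) cylinder(h = 70, r = 160);
  translate([200, 190, -1]) cylinder(h = 72, r = 60);
}
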